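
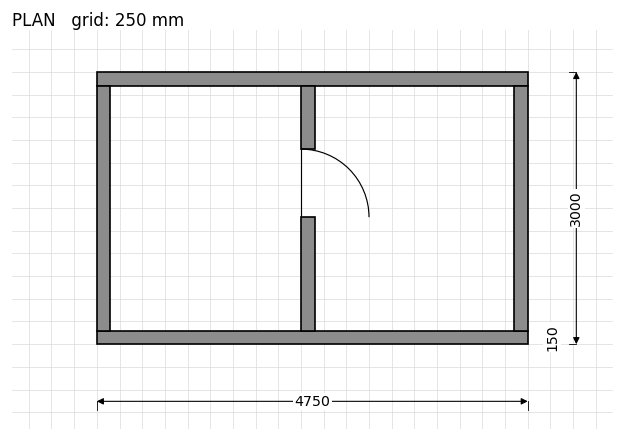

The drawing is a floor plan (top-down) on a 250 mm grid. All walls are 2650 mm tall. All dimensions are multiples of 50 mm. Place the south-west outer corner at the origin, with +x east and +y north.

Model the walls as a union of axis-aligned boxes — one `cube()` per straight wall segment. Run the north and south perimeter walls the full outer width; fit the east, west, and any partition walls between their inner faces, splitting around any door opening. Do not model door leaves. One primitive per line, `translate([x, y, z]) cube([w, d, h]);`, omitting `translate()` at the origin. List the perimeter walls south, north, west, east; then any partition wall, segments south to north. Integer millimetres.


cube([4750, 150, 2650]);
translate([0, 2850, 0]) cube([4750, 150, 2650]);
translate([0, 150, 0]) cube([150, 2700, 2650]);
translate([4600, 150, 0]) cube([150, 2700, 2650]);
translate([2250, 150, 0]) cube([150, 1250, 2650]);
translate([2250, 2150, 0]) cube([150, 700, 2650]);


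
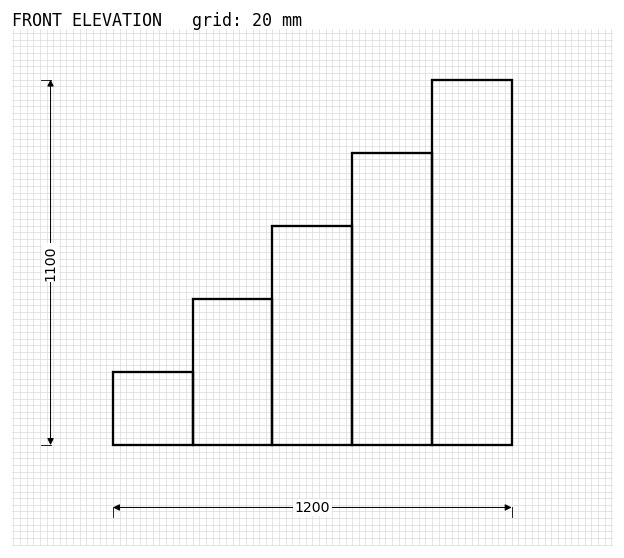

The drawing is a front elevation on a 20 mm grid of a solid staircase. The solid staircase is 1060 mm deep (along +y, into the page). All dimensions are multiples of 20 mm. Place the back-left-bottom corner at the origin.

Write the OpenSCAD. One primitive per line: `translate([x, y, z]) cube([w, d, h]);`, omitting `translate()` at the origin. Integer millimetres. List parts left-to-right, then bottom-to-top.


cube([240, 1060, 220]);
translate([240, 0, 0]) cube([240, 1060, 440]);
translate([480, 0, 0]) cube([240, 1060, 660]);
translate([720, 0, 0]) cube([240, 1060, 880]);
translate([960, 0, 0]) cube([240, 1060, 1100]);


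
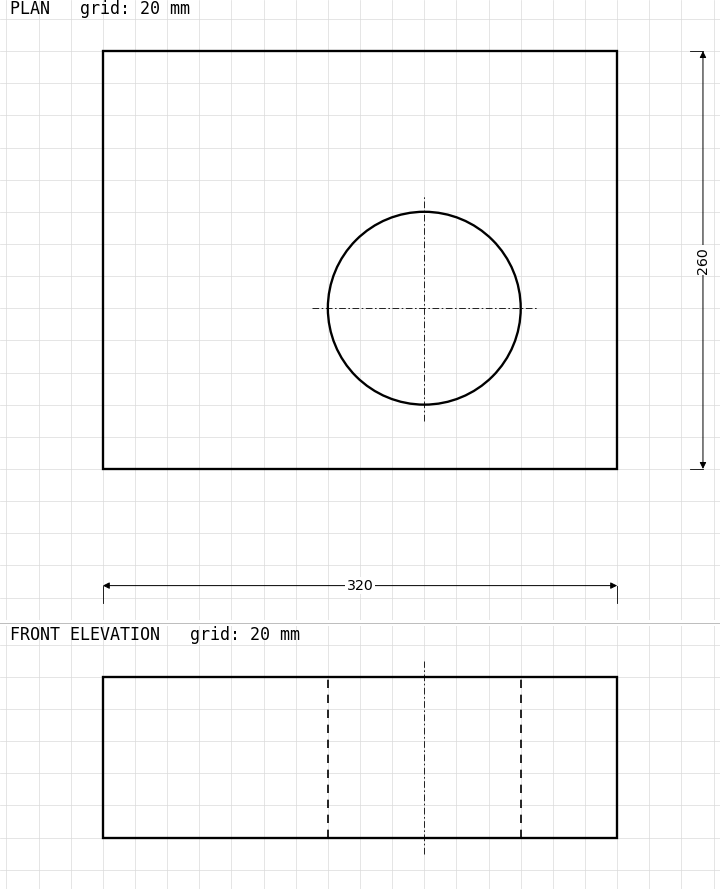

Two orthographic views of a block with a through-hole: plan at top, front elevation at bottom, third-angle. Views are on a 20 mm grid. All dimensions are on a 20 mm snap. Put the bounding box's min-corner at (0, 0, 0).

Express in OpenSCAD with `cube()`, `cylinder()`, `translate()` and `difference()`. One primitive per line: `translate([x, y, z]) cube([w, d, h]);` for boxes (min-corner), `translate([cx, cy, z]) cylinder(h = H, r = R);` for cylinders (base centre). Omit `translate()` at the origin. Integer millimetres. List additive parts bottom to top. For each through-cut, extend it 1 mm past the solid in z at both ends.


difference() {
  cube([320, 260, 100]);
  translate([200, 100, -1]) cylinder(h = 102, r = 60);
}


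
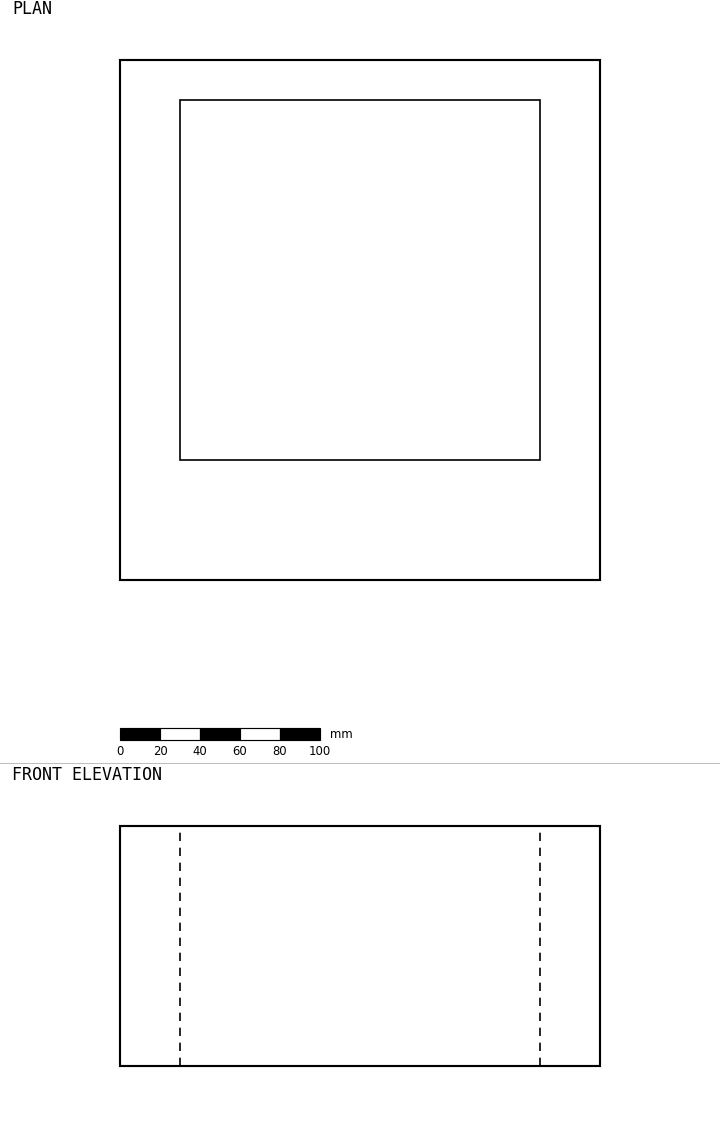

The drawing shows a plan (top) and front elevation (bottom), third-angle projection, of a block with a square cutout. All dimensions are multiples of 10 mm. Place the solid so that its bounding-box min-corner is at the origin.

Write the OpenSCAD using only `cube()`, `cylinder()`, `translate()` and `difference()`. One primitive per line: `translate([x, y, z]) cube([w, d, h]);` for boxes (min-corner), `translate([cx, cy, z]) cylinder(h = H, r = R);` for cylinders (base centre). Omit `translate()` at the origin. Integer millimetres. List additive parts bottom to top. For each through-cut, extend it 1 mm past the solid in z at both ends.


difference() {
  cube([240, 260, 120]);
  translate([30, 60, -1]) cube([180, 180, 122]);
}


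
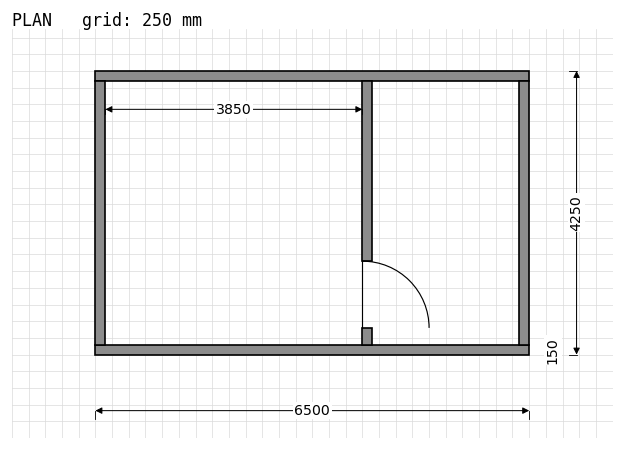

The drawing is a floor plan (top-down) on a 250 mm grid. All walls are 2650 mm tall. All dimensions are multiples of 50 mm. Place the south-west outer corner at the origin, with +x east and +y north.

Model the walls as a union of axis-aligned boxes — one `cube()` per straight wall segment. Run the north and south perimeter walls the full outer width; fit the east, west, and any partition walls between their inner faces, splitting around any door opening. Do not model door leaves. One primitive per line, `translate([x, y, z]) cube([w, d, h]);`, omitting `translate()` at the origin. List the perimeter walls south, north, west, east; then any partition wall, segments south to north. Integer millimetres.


cube([6500, 150, 2650]);
translate([0, 4100, 0]) cube([6500, 150, 2650]);
translate([0, 150, 0]) cube([150, 3950, 2650]);
translate([6350, 150, 0]) cube([150, 3950, 2650]);
translate([4000, 150, 0]) cube([150, 250, 2650]);
translate([4000, 1400, 0]) cube([150, 2700, 2650]);


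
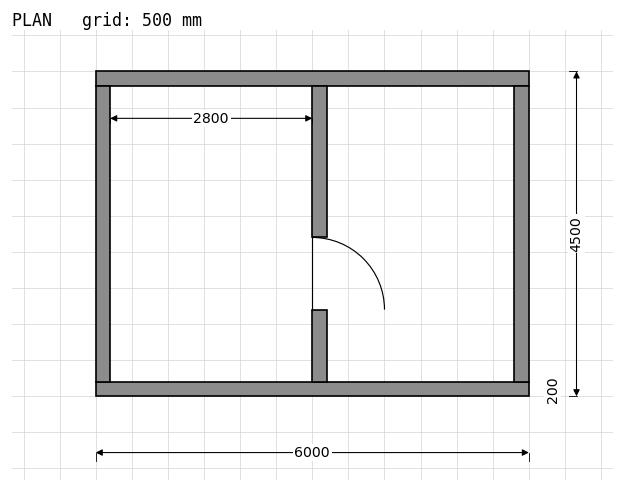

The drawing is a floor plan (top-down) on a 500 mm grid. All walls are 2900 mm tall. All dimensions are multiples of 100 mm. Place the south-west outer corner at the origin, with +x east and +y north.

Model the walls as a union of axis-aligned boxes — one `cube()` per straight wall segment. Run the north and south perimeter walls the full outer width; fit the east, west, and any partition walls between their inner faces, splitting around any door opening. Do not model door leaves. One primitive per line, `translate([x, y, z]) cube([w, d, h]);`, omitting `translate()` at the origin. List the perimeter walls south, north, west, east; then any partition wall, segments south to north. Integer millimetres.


cube([6000, 200, 2900]);
translate([0, 4300, 0]) cube([6000, 200, 2900]);
translate([0, 200, 0]) cube([200, 4100, 2900]);
translate([5800, 200, 0]) cube([200, 4100, 2900]);
translate([3000, 200, 0]) cube([200, 1000, 2900]);
translate([3000, 2200, 0]) cube([200, 2100, 2900]);


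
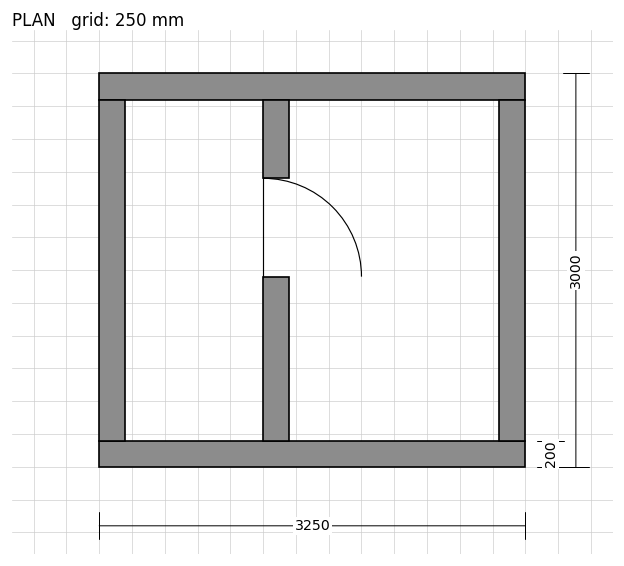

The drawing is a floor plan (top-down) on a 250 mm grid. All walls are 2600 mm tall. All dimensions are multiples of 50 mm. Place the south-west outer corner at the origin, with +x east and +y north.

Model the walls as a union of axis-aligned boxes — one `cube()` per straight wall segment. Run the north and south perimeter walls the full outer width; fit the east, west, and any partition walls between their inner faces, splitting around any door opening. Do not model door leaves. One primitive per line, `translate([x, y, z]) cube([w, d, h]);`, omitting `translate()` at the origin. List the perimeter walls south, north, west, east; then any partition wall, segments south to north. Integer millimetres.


cube([3250, 200, 2600]);
translate([0, 2800, 0]) cube([3250, 200, 2600]);
translate([0, 200, 0]) cube([200, 2600, 2600]);
translate([3050, 200, 0]) cube([200, 2600, 2600]);
translate([1250, 200, 0]) cube([200, 1250, 2600]);
translate([1250, 2200, 0]) cube([200, 600, 2600]);


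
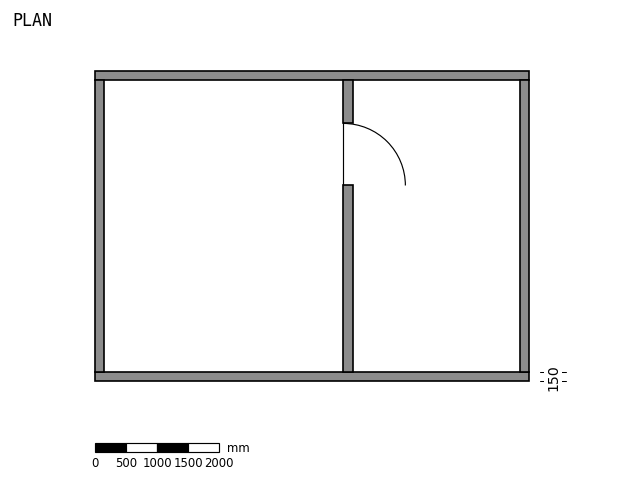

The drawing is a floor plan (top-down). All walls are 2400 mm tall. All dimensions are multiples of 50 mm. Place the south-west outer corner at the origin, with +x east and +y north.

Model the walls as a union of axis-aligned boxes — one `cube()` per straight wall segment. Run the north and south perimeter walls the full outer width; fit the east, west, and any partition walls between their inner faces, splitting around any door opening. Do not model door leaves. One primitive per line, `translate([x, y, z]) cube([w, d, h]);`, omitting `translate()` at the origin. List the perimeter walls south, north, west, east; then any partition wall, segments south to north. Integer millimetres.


cube([7000, 150, 2400]);
translate([0, 4850, 0]) cube([7000, 150, 2400]);
translate([0, 150, 0]) cube([150, 4700, 2400]);
translate([6850, 150, 0]) cube([150, 4700, 2400]);
translate([4000, 150, 0]) cube([150, 3000, 2400]);
translate([4000, 4150, 0]) cube([150, 700, 2400]);


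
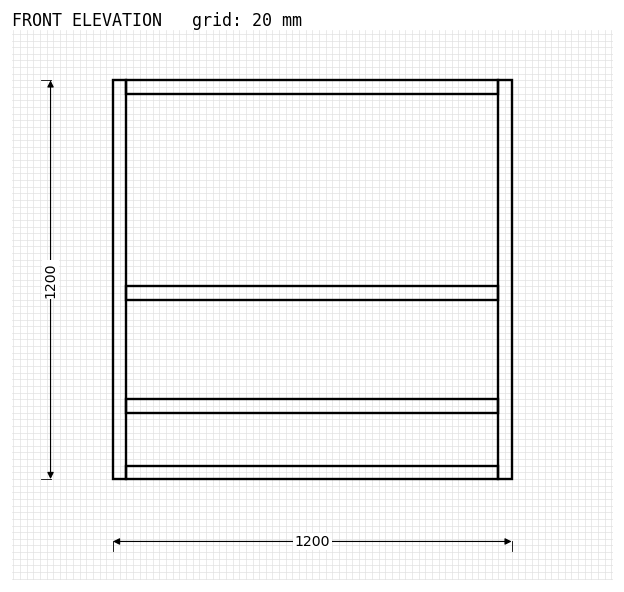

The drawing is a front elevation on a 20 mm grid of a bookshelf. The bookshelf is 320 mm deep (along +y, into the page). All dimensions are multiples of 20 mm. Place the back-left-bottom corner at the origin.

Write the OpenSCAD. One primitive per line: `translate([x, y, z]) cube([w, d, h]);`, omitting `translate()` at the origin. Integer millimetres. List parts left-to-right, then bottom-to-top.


cube([40, 320, 1200]);
translate([40, 0, 0]) cube([1120, 320, 40]);
translate([40, 0, 200]) cube([1120, 320, 40]);
translate([40, 0, 540]) cube([1120, 320, 40]);
translate([40, 0, 1160]) cube([1120, 320, 40]);
translate([1160, 0, 0]) cube([40, 320, 1200]);


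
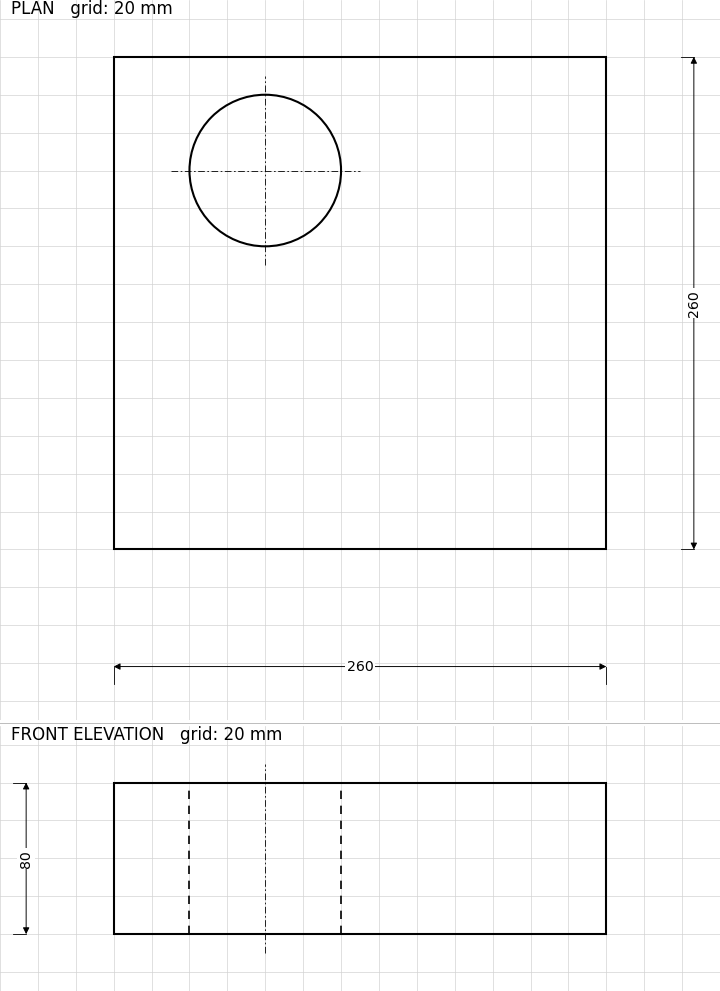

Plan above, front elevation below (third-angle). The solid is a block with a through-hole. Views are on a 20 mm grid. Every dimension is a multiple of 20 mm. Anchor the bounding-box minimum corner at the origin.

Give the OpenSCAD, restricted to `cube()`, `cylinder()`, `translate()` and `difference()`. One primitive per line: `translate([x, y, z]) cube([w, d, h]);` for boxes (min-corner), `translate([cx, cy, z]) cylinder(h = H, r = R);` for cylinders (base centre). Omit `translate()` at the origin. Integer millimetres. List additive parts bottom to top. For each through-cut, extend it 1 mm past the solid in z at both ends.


difference() {
  cube([260, 260, 80]);
  translate([80, 200, -1]) cylinder(h = 82, r = 40);
}


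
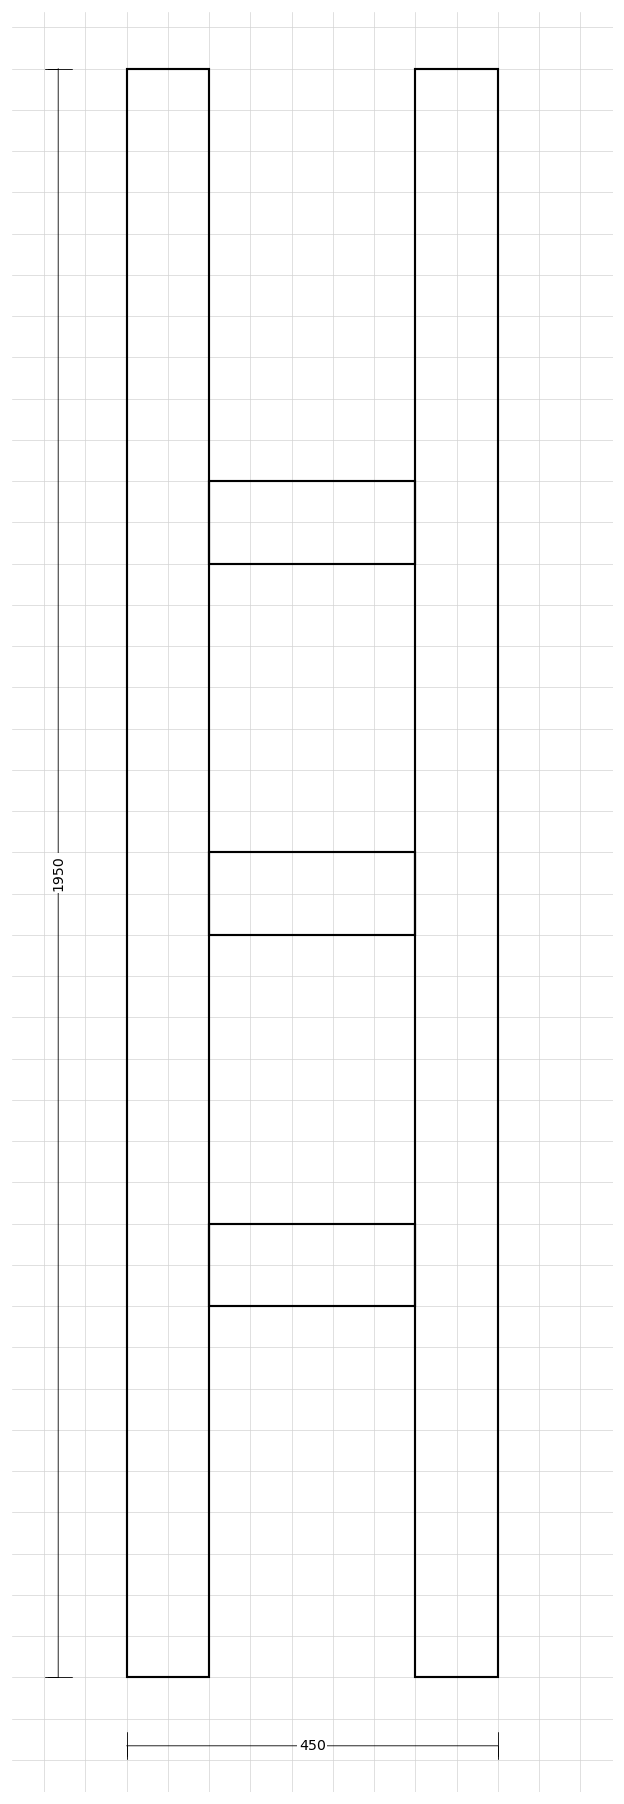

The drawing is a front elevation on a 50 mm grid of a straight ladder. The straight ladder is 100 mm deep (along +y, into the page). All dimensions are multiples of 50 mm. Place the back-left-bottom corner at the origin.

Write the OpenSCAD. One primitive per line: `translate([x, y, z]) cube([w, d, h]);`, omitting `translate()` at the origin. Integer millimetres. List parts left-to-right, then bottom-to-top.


cube([100, 100, 1950]);
translate([100, 0, 450]) cube([250, 100, 100]);
translate([100, 0, 900]) cube([250, 100, 100]);
translate([100, 0, 1350]) cube([250, 100, 100]);
translate([350, 0, 0]) cube([100, 100, 1950]);


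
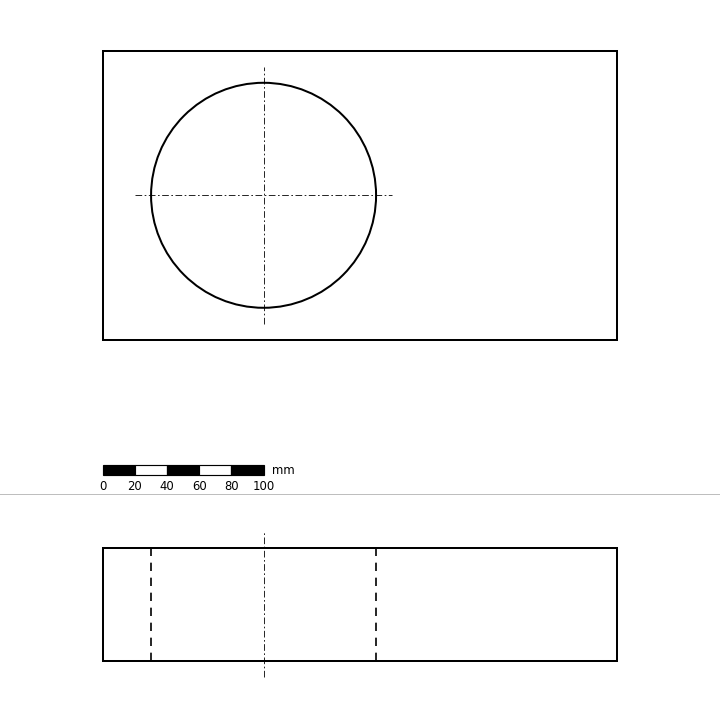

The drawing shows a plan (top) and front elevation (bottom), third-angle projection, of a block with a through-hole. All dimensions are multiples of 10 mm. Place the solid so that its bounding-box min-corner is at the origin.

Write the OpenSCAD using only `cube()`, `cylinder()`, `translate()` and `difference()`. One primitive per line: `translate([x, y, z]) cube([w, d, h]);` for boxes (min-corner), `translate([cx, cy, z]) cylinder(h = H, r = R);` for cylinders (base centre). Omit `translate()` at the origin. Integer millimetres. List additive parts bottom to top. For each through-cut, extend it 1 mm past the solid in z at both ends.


difference() {
  cube([320, 180, 70]);
  translate([100, 90, -1]) cylinder(h = 72, r = 70);
}


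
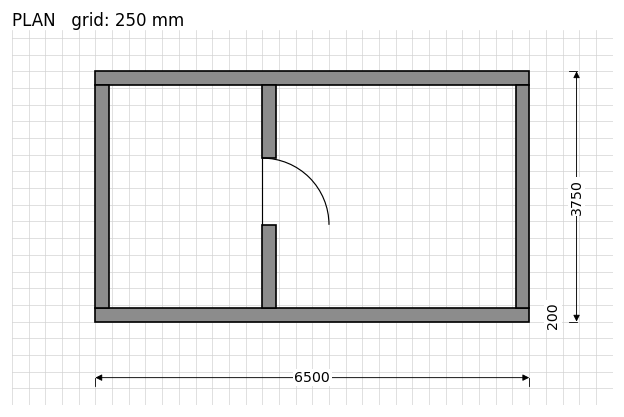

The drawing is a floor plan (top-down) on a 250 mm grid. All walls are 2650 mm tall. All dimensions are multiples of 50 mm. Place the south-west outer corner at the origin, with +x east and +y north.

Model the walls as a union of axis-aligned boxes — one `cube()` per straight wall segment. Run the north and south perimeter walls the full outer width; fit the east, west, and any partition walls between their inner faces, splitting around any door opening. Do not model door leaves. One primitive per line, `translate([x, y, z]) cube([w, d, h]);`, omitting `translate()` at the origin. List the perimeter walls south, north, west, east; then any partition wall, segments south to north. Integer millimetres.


cube([6500, 200, 2650]);
translate([0, 3550, 0]) cube([6500, 200, 2650]);
translate([0, 200, 0]) cube([200, 3350, 2650]);
translate([6300, 200, 0]) cube([200, 3350, 2650]);
translate([2500, 200, 0]) cube([200, 1250, 2650]);
translate([2500, 2450, 0]) cube([200, 1100, 2650]);


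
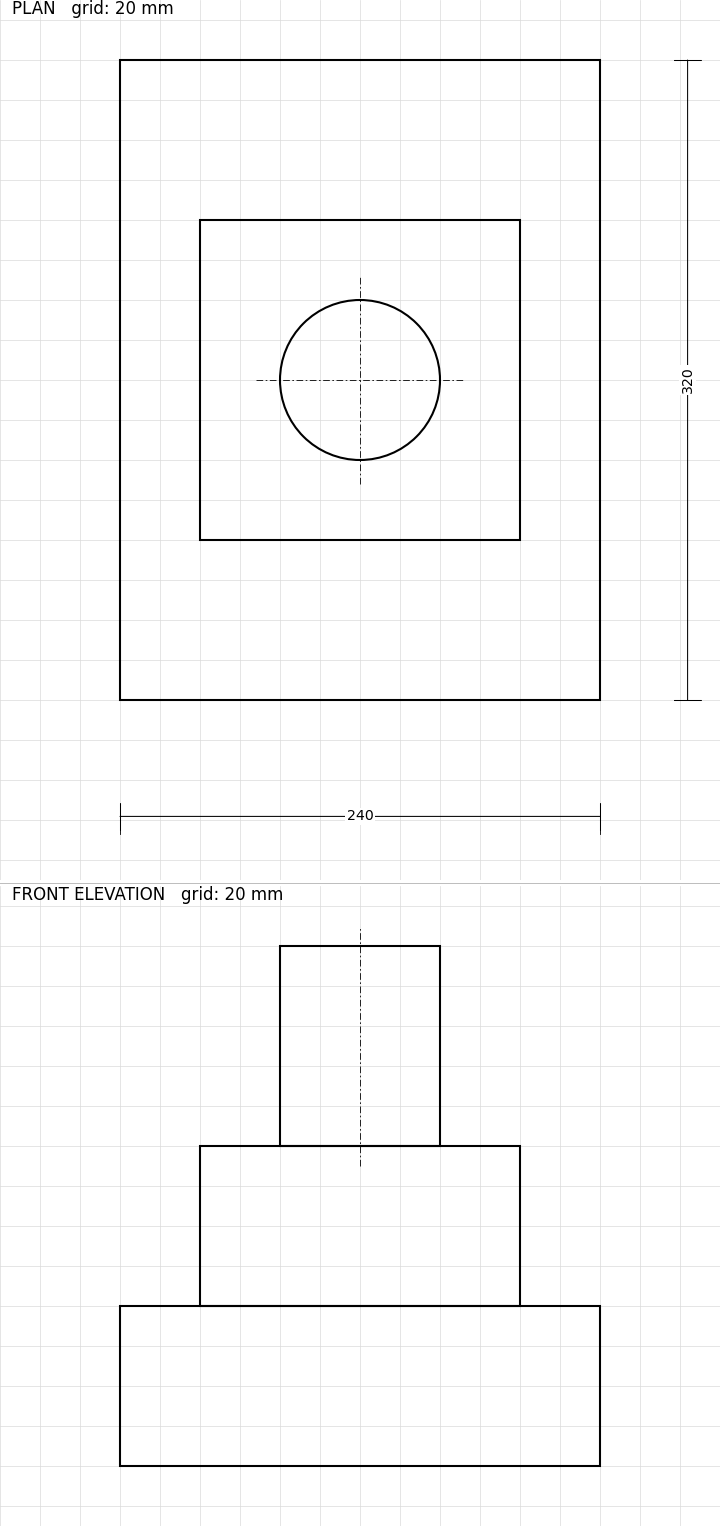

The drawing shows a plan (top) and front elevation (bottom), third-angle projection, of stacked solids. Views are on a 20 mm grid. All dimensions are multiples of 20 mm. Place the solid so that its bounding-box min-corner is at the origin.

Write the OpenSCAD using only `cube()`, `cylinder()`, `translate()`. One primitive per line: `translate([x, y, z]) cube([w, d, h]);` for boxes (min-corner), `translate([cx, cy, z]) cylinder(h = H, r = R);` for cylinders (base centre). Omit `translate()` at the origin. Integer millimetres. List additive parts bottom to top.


cube([240, 320, 80]);
translate([40, 80, 80]) cube([160, 160, 80]);
translate([120, 160, 160]) cylinder(h = 100, r = 40);


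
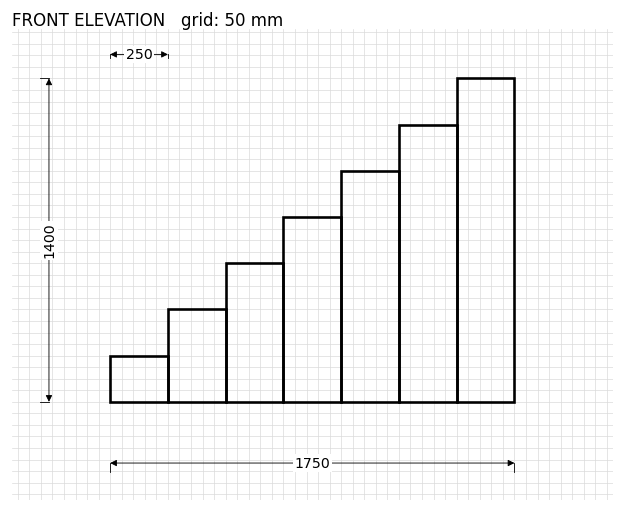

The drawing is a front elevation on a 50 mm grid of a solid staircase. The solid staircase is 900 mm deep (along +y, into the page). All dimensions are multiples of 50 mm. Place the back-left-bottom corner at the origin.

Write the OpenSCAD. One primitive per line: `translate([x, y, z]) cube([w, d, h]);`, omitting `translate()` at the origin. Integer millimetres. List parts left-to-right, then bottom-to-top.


cube([250, 900, 200]);
translate([250, 0, 0]) cube([250, 900, 400]);
translate([500, 0, 0]) cube([250, 900, 600]);
translate([750, 0, 0]) cube([250, 900, 800]);
translate([1000, 0, 0]) cube([250, 900, 1000]);
translate([1250, 0, 0]) cube([250, 900, 1200]);
translate([1500, 0, 0]) cube([250, 900, 1400]);


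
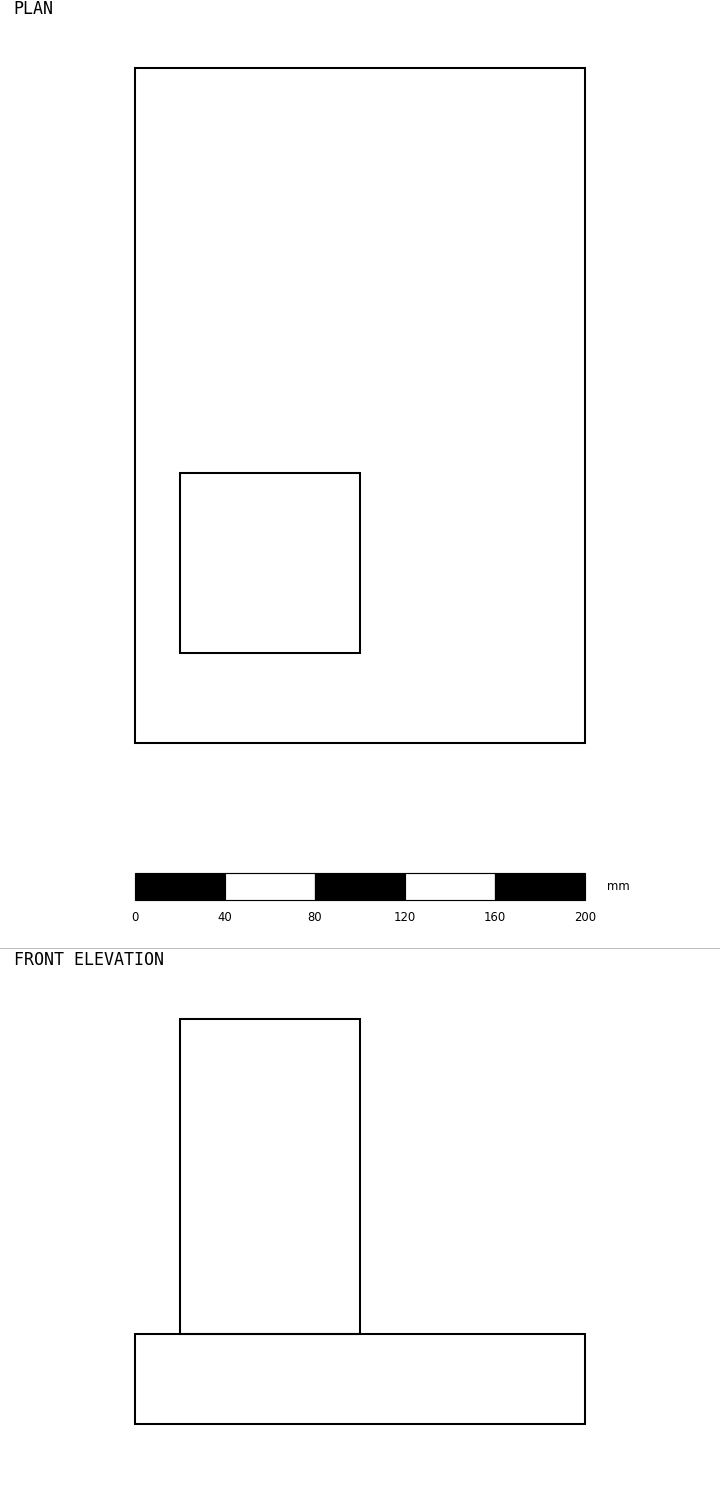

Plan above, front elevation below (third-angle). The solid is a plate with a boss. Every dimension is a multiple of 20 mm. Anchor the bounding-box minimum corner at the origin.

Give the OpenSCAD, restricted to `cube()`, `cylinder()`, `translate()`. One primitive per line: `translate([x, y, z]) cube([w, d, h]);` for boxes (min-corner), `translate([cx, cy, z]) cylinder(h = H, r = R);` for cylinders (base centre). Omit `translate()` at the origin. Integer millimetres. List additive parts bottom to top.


cube([200, 300, 40]);
translate([20, 40, 40]) cube([80, 80, 140]);


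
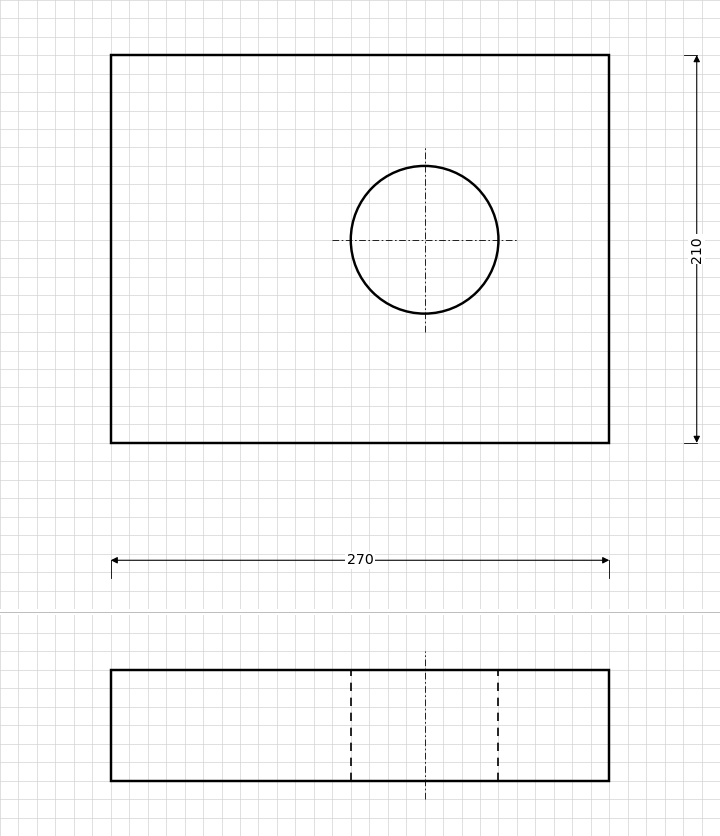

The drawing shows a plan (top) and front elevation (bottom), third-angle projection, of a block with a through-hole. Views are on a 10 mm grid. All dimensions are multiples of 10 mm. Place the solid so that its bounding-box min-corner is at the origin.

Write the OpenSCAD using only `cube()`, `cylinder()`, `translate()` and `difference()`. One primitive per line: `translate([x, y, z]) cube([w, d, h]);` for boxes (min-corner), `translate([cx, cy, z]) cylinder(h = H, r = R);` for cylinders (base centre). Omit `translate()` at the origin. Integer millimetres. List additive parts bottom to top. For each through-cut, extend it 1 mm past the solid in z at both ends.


difference() {
  cube([270, 210, 60]);
  translate([170, 110, -1]) cylinder(h = 62, r = 40);
}


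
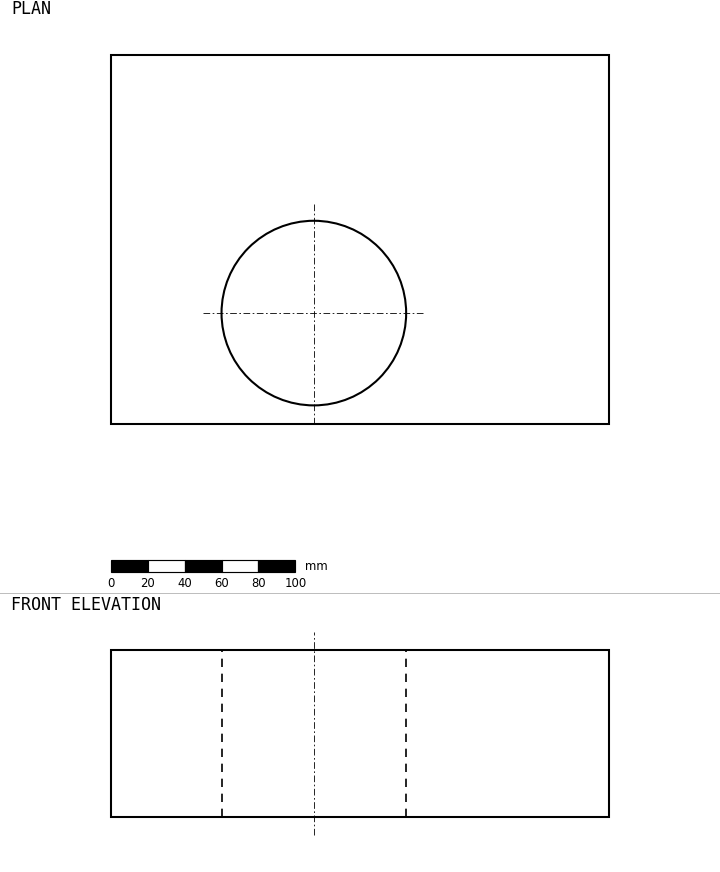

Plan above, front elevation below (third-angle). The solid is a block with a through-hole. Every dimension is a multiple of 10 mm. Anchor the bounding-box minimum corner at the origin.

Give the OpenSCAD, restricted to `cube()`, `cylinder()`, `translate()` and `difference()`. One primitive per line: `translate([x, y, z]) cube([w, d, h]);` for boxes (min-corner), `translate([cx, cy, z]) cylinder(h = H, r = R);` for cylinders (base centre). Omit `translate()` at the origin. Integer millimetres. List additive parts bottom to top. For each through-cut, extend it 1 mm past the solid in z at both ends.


difference() {
  cube([270, 200, 90]);
  translate([110, 60, -1]) cylinder(h = 92, r = 50);
}


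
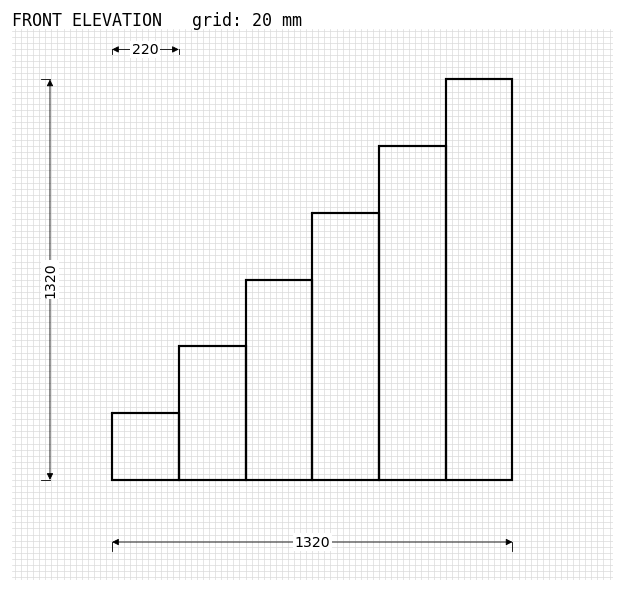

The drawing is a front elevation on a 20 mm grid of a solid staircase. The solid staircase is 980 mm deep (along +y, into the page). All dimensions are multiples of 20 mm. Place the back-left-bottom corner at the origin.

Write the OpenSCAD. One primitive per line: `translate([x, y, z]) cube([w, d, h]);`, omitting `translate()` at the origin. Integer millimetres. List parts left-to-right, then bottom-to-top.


cube([220, 980, 220]);
translate([220, 0, 0]) cube([220, 980, 440]);
translate([440, 0, 0]) cube([220, 980, 660]);
translate([660, 0, 0]) cube([220, 980, 880]);
translate([880, 0, 0]) cube([220, 980, 1100]);
translate([1100, 0, 0]) cube([220, 980, 1320]);


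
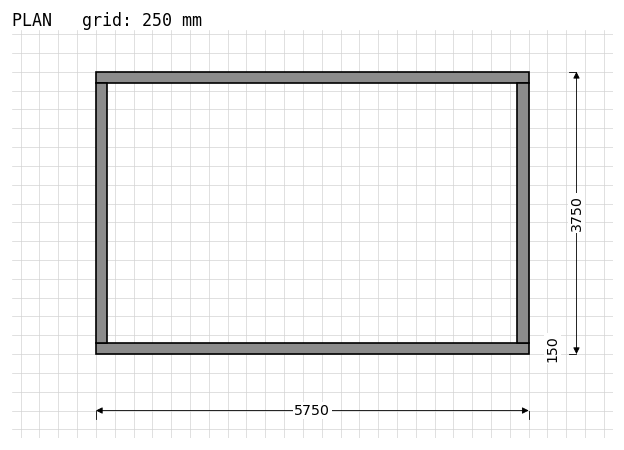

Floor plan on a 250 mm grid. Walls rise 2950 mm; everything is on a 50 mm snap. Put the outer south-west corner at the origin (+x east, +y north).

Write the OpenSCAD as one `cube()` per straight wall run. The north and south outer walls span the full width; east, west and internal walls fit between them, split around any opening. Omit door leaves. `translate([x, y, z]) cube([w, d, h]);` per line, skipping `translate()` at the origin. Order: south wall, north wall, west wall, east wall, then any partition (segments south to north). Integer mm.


cube([5750, 150, 2950]);
translate([0, 3600, 0]) cube([5750, 150, 2950]);
translate([0, 150, 0]) cube([150, 3450, 2950]);
translate([5600, 150, 0]) cube([150, 3450, 2950]);


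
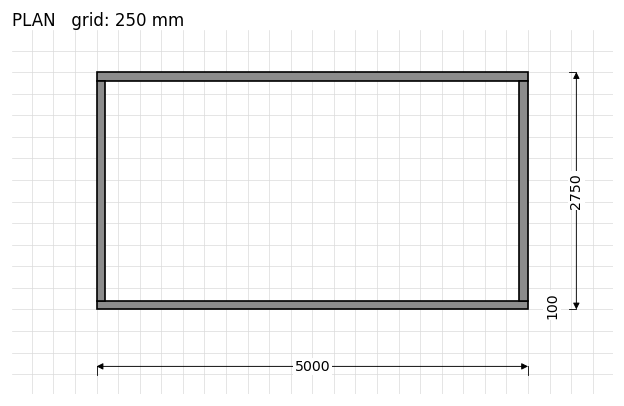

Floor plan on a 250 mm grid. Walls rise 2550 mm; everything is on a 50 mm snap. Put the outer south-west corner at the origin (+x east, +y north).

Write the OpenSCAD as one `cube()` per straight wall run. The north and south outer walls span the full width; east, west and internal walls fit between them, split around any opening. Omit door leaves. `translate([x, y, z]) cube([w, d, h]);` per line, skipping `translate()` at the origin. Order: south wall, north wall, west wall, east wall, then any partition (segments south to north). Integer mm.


cube([5000, 100, 2550]);
translate([0, 2650, 0]) cube([5000, 100, 2550]);
translate([0, 100, 0]) cube([100, 2550, 2550]);
translate([4900, 100, 0]) cube([100, 2550, 2550]);


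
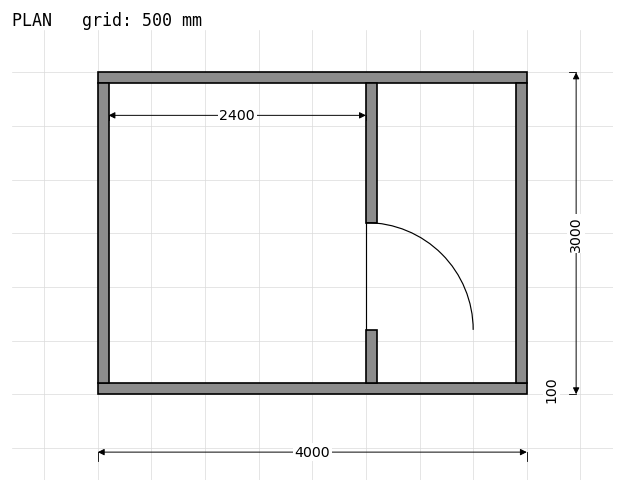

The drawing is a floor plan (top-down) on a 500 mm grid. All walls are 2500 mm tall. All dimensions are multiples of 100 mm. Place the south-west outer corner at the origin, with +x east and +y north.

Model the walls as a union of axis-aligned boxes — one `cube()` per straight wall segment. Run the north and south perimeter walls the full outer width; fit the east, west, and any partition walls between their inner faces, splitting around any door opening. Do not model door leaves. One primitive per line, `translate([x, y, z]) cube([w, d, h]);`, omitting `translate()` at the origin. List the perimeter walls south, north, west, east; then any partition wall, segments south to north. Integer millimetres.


cube([4000, 100, 2500]);
translate([0, 2900, 0]) cube([4000, 100, 2500]);
translate([0, 100, 0]) cube([100, 2800, 2500]);
translate([3900, 100, 0]) cube([100, 2800, 2500]);
translate([2500, 100, 0]) cube([100, 500, 2500]);
translate([2500, 1600, 0]) cube([100, 1300, 2500]);


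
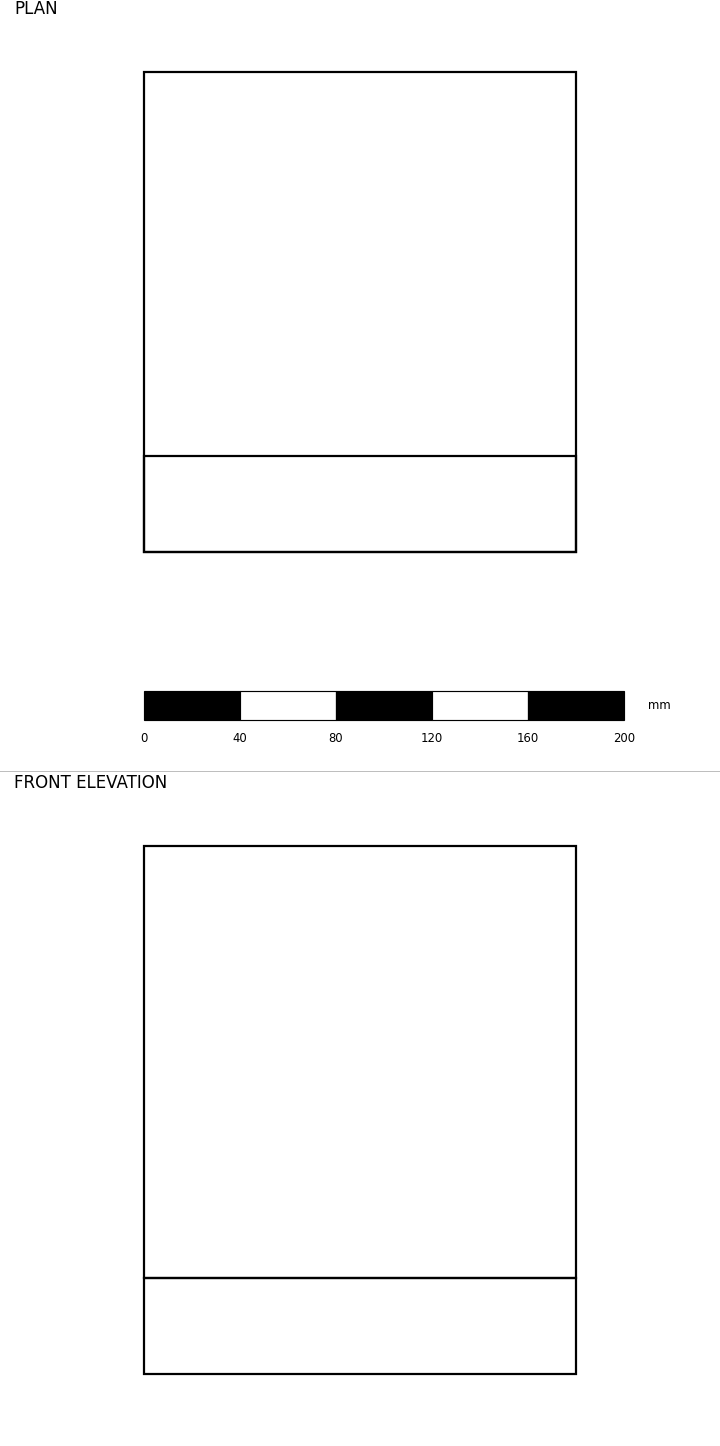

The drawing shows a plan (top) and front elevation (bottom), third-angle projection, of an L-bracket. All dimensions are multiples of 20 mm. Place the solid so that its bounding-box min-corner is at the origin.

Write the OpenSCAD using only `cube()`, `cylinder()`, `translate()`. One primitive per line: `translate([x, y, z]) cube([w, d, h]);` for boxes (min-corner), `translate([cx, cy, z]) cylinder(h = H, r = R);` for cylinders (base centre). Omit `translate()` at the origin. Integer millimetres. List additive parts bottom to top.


cube([180, 200, 40]);
translate([0, 0, 40]) cube([180, 40, 180]);


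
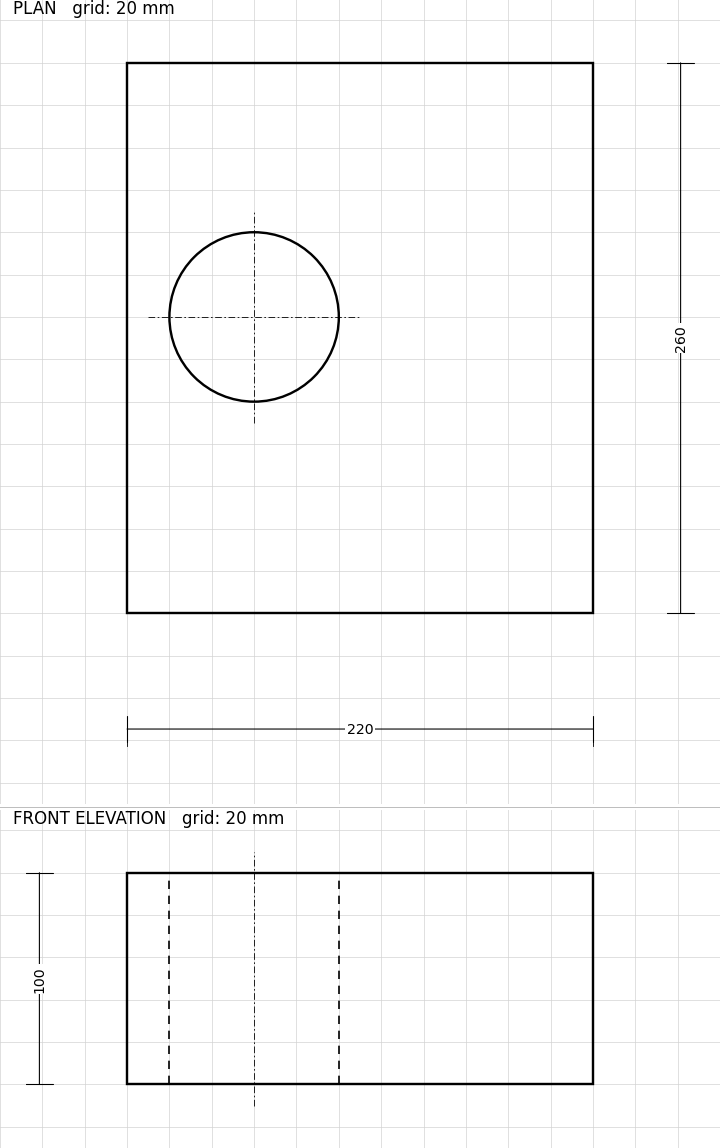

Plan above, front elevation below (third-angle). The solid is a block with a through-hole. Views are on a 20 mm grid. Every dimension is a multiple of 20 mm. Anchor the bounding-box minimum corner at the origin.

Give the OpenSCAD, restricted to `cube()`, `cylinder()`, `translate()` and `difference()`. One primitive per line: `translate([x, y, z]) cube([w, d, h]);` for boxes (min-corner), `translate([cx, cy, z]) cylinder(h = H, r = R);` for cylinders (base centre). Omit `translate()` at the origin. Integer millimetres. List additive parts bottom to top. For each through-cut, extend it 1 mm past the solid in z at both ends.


difference() {
  cube([220, 260, 100]);
  translate([60, 140, -1]) cylinder(h = 102, r = 40);
}


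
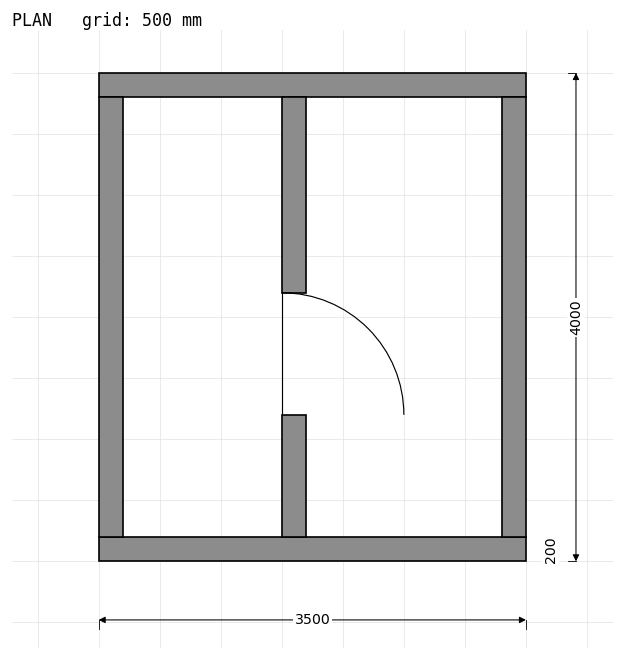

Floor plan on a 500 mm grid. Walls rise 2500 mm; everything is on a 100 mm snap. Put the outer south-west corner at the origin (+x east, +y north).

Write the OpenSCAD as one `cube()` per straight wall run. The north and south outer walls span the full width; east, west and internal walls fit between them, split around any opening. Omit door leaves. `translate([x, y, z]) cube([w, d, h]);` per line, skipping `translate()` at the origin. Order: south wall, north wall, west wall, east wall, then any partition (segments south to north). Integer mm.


cube([3500, 200, 2500]);
translate([0, 3800, 0]) cube([3500, 200, 2500]);
translate([0, 200, 0]) cube([200, 3600, 2500]);
translate([3300, 200, 0]) cube([200, 3600, 2500]);
translate([1500, 200, 0]) cube([200, 1000, 2500]);
translate([1500, 2200, 0]) cube([200, 1600, 2500]);


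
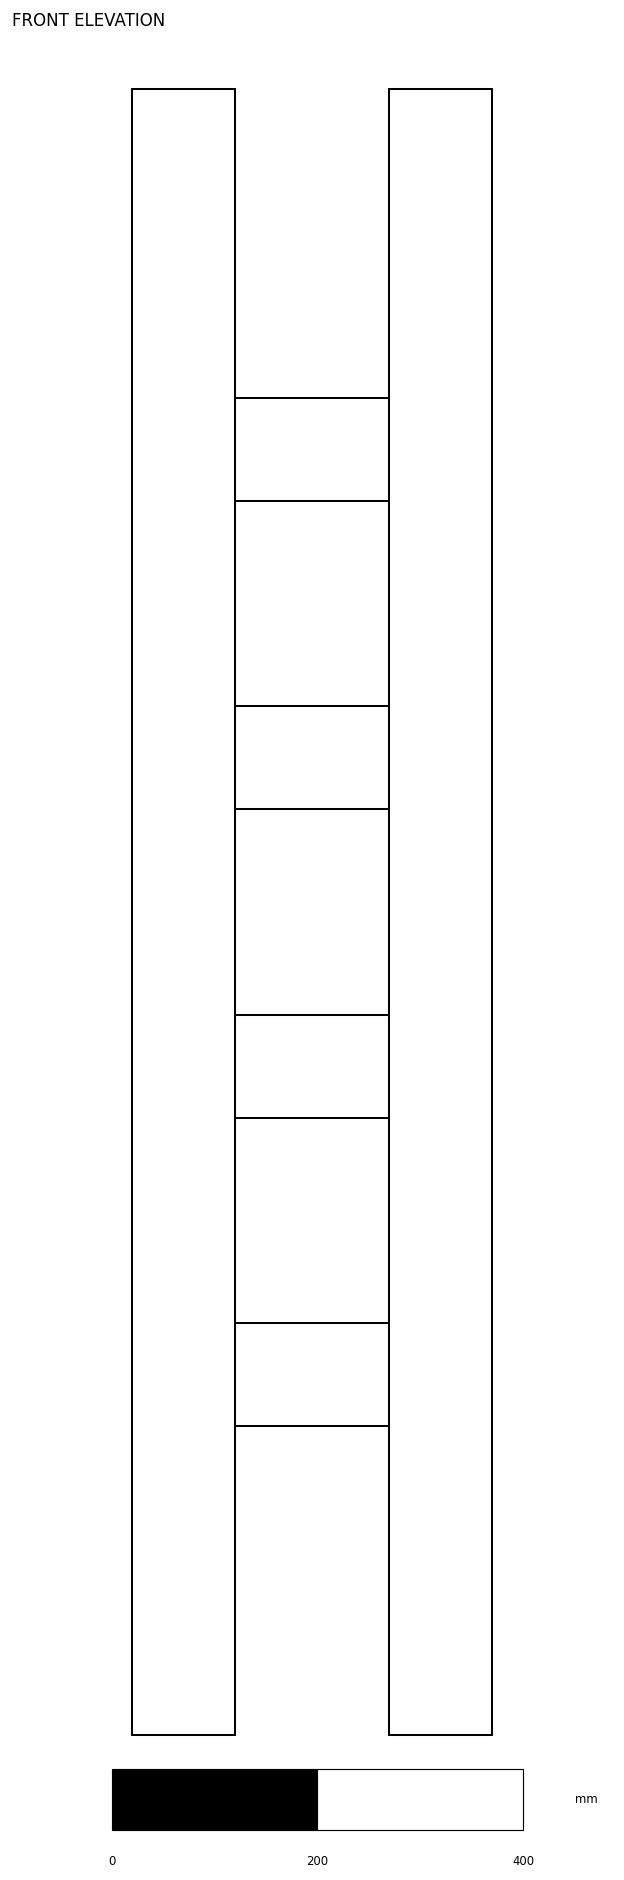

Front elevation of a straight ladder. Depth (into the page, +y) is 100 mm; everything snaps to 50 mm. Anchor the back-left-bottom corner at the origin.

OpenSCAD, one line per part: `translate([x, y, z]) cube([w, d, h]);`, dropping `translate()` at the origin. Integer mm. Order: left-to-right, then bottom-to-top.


cube([100, 100, 1600]);
translate([100, 0, 300]) cube([150, 100, 100]);
translate([100, 0, 600]) cube([150, 100, 100]);
translate([100, 0, 900]) cube([150, 100, 100]);
translate([100, 0, 1200]) cube([150, 100, 100]);
translate([250, 0, 0]) cube([100, 100, 1600]);


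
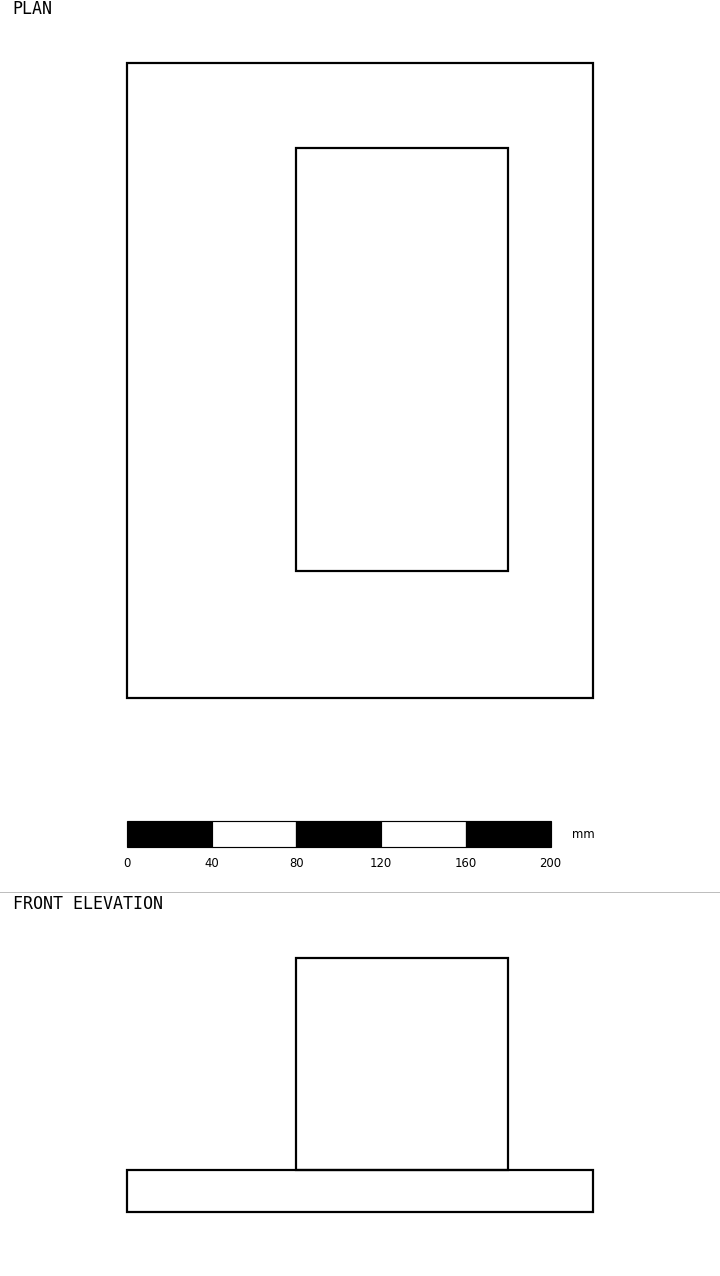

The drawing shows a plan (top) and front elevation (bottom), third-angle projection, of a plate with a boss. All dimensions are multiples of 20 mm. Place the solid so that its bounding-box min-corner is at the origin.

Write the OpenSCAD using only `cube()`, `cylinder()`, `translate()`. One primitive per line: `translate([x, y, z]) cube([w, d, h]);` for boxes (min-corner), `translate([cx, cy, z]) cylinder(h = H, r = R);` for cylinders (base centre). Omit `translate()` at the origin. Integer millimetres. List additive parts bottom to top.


cube([220, 300, 20]);
translate([80, 60, 20]) cube([100, 200, 100]);


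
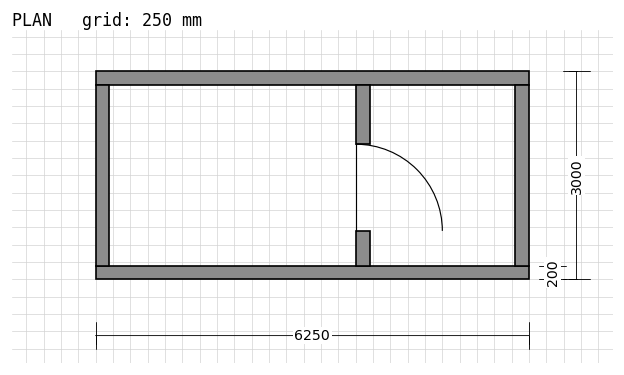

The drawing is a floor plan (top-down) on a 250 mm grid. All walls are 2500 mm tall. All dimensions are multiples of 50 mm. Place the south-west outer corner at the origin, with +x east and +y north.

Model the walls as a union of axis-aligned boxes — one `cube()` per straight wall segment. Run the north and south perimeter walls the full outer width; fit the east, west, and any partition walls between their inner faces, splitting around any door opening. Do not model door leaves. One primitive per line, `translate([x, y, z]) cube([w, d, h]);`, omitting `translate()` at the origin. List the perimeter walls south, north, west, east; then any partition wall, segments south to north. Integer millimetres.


cube([6250, 200, 2500]);
translate([0, 2800, 0]) cube([6250, 200, 2500]);
translate([0, 200, 0]) cube([200, 2600, 2500]);
translate([6050, 200, 0]) cube([200, 2600, 2500]);
translate([3750, 200, 0]) cube([200, 500, 2500]);
translate([3750, 1950, 0]) cube([200, 850, 2500]);


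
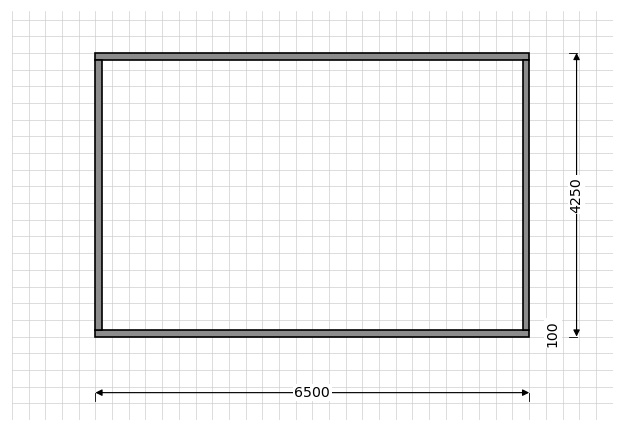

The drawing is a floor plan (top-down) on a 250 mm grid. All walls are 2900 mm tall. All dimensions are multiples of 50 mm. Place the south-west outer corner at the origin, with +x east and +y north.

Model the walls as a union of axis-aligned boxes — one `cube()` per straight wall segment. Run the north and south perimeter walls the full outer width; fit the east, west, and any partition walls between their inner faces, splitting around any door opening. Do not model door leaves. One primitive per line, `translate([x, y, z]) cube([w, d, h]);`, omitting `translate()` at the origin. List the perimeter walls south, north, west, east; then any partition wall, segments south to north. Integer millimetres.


cube([6500, 100, 2900]);
translate([0, 4150, 0]) cube([6500, 100, 2900]);
translate([0, 100, 0]) cube([100, 4050, 2900]);
translate([6400, 100, 0]) cube([100, 4050, 2900]);


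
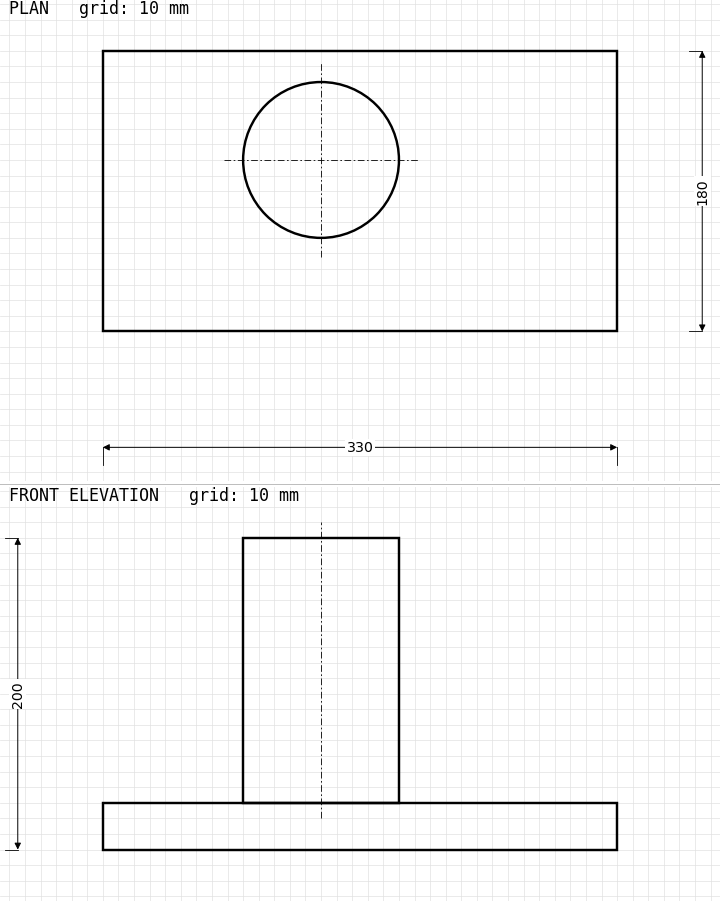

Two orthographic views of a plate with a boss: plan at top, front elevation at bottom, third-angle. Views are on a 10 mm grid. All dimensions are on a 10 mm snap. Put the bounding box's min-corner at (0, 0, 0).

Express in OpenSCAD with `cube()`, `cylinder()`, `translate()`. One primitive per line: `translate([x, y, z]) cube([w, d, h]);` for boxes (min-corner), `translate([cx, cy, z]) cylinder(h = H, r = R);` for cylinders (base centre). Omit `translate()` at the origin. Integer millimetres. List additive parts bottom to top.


cube([330, 180, 30]);
translate([140, 110, 30]) cylinder(h = 170, r = 50);


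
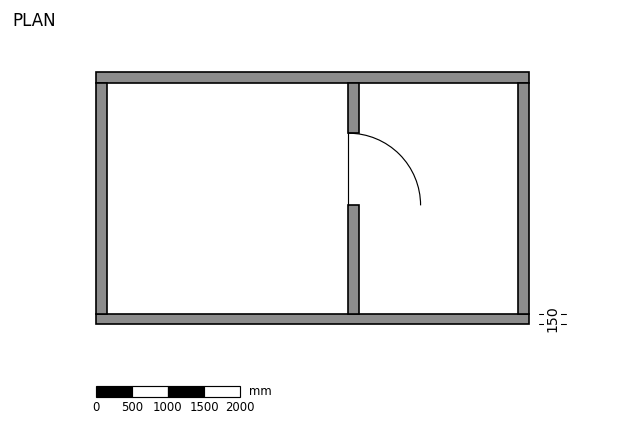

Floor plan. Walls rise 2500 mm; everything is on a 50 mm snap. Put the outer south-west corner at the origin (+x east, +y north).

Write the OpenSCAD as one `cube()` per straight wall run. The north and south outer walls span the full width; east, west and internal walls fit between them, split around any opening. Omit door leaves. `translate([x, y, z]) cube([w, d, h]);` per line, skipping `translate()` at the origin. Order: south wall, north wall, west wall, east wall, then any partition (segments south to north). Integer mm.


cube([6000, 150, 2500]);
translate([0, 3350, 0]) cube([6000, 150, 2500]);
translate([0, 150, 0]) cube([150, 3200, 2500]);
translate([5850, 150, 0]) cube([150, 3200, 2500]);
translate([3500, 150, 0]) cube([150, 1500, 2500]);
translate([3500, 2650, 0]) cube([150, 700, 2500]);


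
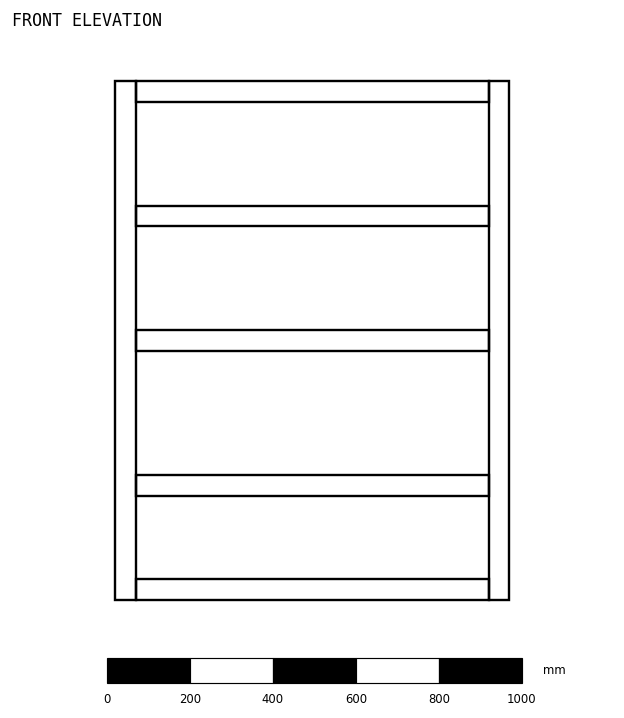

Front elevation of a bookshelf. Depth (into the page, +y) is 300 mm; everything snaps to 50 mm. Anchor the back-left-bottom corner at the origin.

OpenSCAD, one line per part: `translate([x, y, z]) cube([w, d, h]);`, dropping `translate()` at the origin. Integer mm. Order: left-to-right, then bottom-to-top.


cube([50, 300, 1250]);
translate([50, 0, 0]) cube([850, 300, 50]);
translate([50, 0, 250]) cube([850, 300, 50]);
translate([50, 0, 600]) cube([850, 300, 50]);
translate([50, 0, 900]) cube([850, 300, 50]);
translate([50, 0, 1200]) cube([850, 300, 50]);
translate([900, 0, 0]) cube([50, 300, 1250]);


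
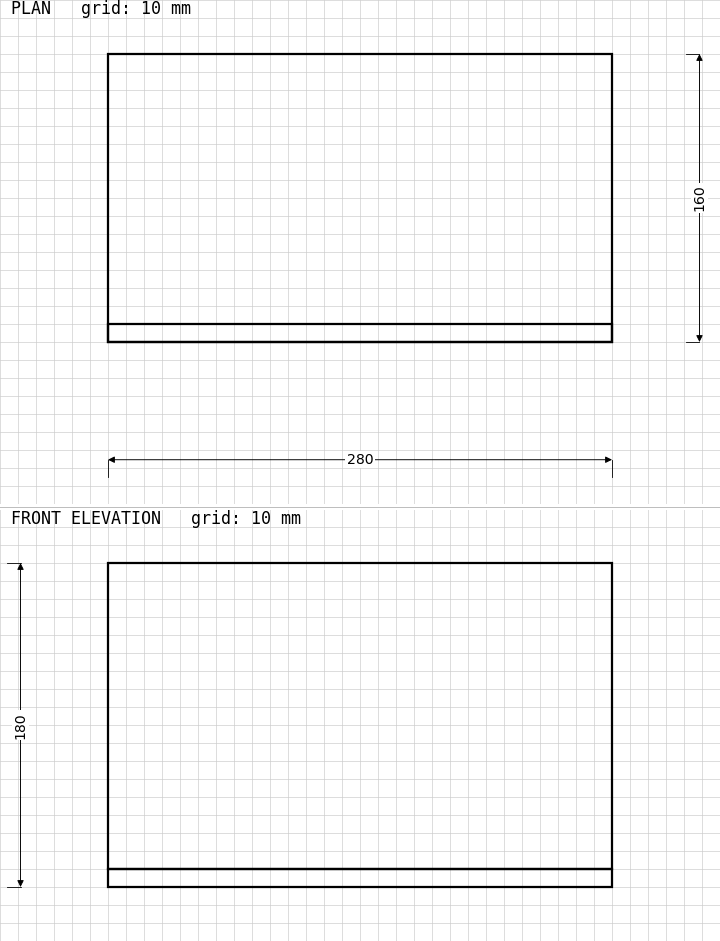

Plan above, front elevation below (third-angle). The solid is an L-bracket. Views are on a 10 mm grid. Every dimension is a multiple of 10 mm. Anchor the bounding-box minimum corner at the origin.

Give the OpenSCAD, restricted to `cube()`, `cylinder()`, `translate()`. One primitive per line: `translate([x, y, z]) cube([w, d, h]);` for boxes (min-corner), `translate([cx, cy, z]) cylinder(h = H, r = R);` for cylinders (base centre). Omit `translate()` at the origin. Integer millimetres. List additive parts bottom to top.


cube([280, 160, 10]);
translate([0, 0, 10]) cube([280, 10, 170]);


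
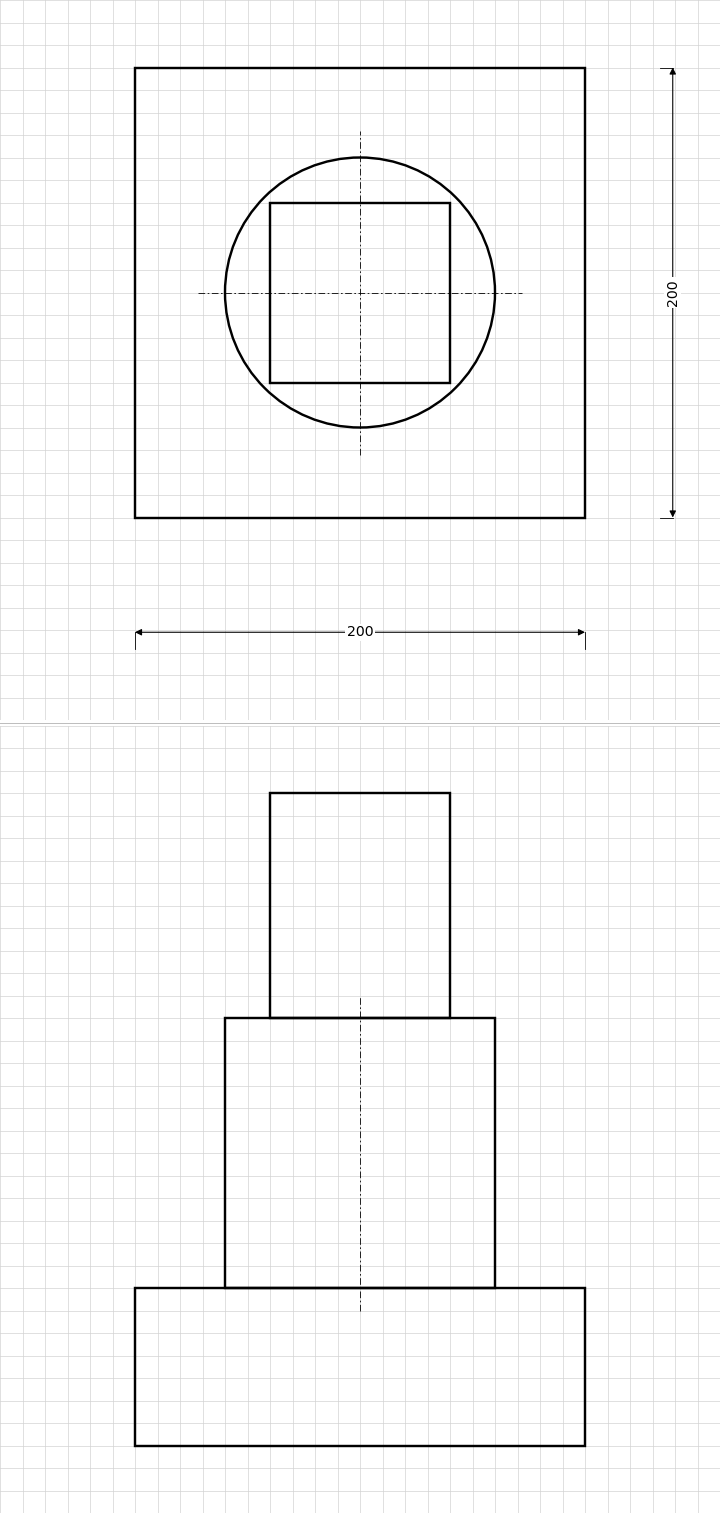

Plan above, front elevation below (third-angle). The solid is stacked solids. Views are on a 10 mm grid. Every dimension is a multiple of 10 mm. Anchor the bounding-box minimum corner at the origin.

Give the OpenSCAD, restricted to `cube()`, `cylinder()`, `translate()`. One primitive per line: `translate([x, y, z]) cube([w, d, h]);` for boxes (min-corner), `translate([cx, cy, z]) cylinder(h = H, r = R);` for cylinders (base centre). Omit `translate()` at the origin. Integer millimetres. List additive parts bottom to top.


cube([200, 200, 70]);
translate([100, 100, 70]) cylinder(h = 120, r = 60);
translate([60, 60, 190]) cube([80, 80, 100]);


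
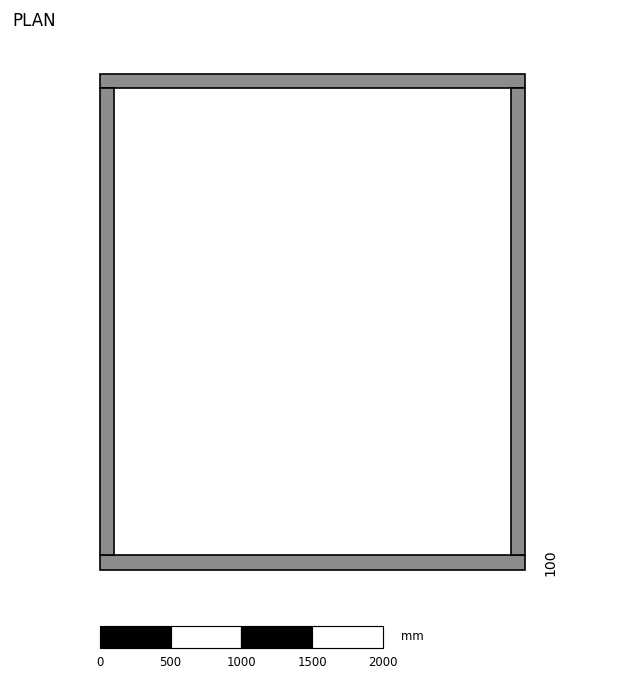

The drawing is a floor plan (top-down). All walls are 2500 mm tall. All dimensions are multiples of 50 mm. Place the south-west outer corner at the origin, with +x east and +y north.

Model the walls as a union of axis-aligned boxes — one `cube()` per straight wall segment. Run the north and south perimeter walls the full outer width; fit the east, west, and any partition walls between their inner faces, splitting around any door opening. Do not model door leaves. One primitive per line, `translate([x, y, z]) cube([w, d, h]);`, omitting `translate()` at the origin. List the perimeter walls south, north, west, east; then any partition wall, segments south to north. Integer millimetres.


cube([3000, 100, 2500]);
translate([0, 3400, 0]) cube([3000, 100, 2500]);
translate([0, 100, 0]) cube([100, 3300, 2500]);
translate([2900, 100, 0]) cube([100, 3300, 2500]);


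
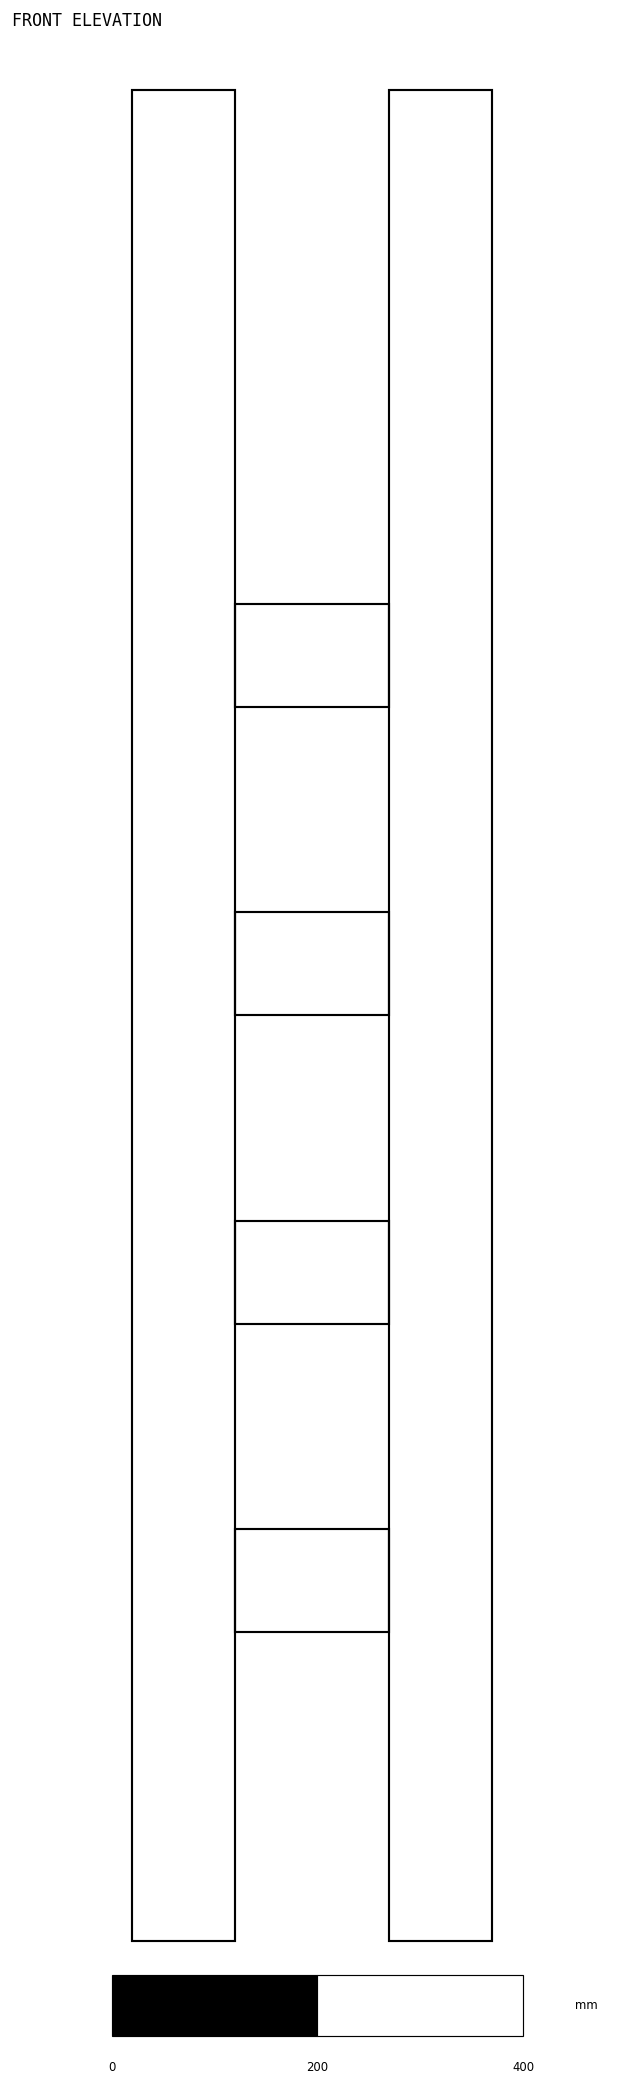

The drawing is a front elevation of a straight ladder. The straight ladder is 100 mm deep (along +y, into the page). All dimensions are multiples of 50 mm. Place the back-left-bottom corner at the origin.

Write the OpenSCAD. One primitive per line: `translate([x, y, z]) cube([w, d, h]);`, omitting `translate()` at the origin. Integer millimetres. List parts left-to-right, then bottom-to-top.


cube([100, 100, 1800]);
translate([100, 0, 300]) cube([150, 100, 100]);
translate([100, 0, 600]) cube([150, 100, 100]);
translate([100, 0, 900]) cube([150, 100, 100]);
translate([100, 0, 1200]) cube([150, 100, 100]);
translate([250, 0, 0]) cube([100, 100, 1800]);


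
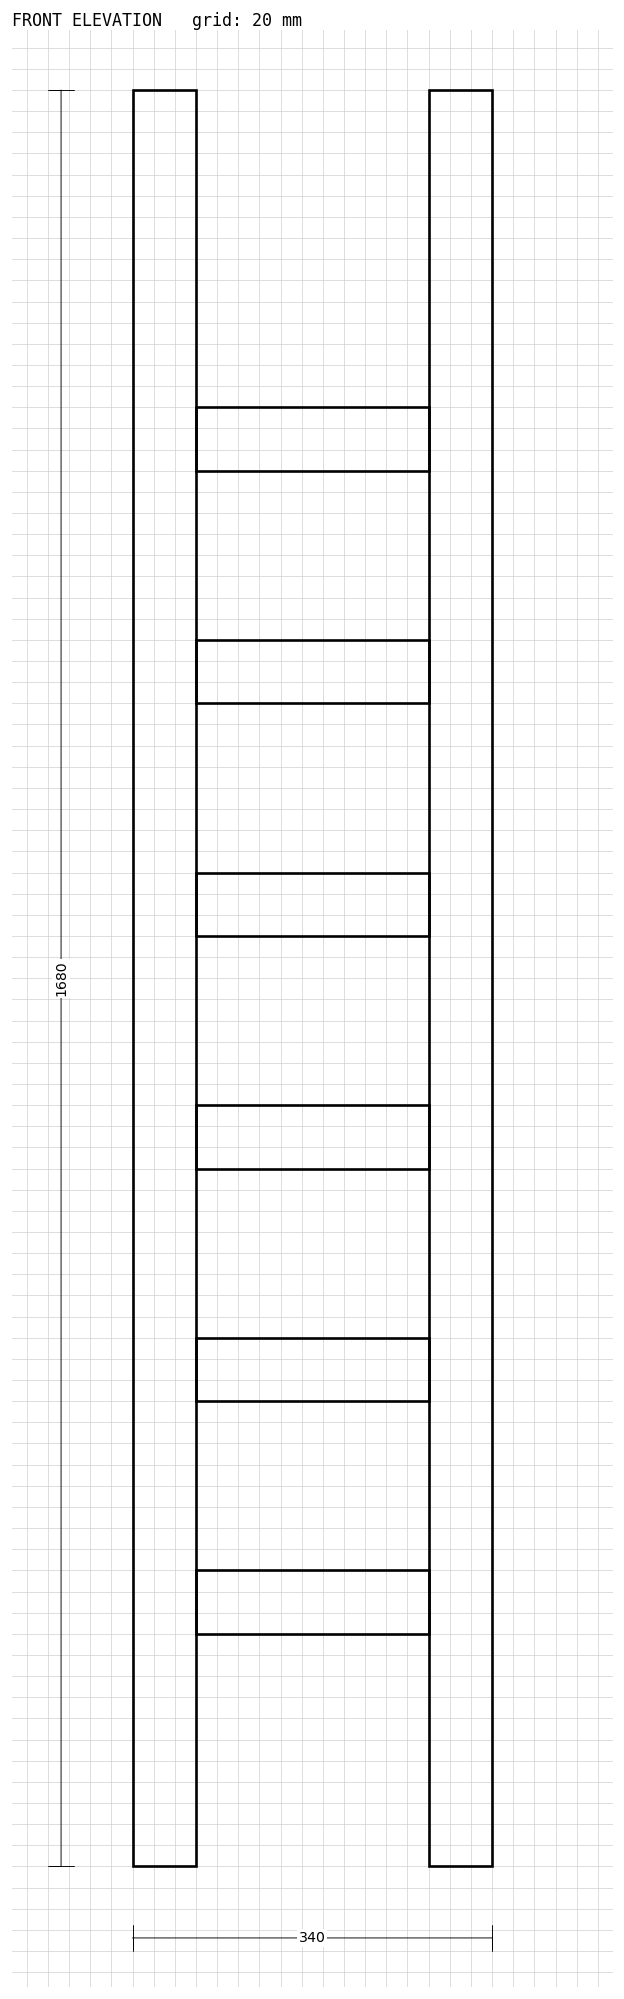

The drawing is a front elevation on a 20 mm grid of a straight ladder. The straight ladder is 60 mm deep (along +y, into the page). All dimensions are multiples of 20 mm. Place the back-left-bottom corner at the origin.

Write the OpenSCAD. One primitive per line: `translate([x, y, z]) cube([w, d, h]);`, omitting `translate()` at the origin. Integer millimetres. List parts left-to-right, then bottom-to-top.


cube([60, 60, 1680]);
translate([60, 0, 220]) cube([220, 60, 60]);
translate([60, 0, 440]) cube([220, 60, 60]);
translate([60, 0, 660]) cube([220, 60, 60]);
translate([60, 0, 880]) cube([220, 60, 60]);
translate([60, 0, 1100]) cube([220, 60, 60]);
translate([60, 0, 1320]) cube([220, 60, 60]);
translate([280, 0, 0]) cube([60, 60, 1680]);
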